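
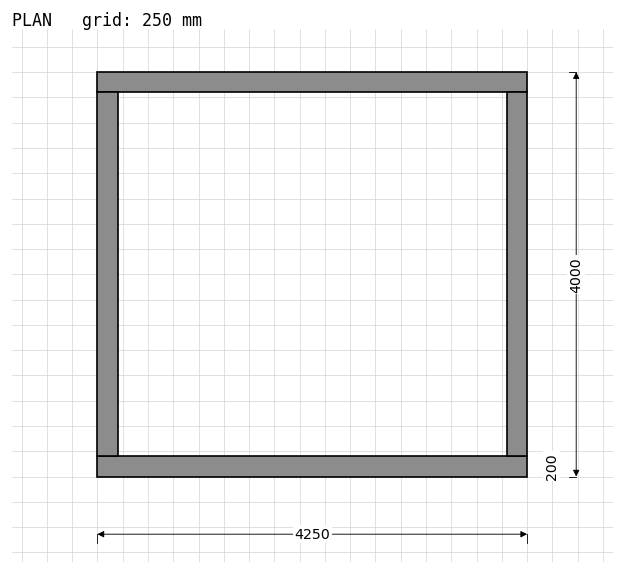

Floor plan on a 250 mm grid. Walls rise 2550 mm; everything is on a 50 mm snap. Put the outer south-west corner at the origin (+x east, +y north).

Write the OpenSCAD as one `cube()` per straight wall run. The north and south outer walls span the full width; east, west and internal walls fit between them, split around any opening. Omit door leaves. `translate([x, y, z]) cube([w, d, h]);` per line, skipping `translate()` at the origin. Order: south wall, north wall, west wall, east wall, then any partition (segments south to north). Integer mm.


cube([4250, 200, 2550]);
translate([0, 3800, 0]) cube([4250, 200, 2550]);
translate([0, 200, 0]) cube([200, 3600, 2550]);
translate([4050, 200, 0]) cube([200, 3600, 2550]);


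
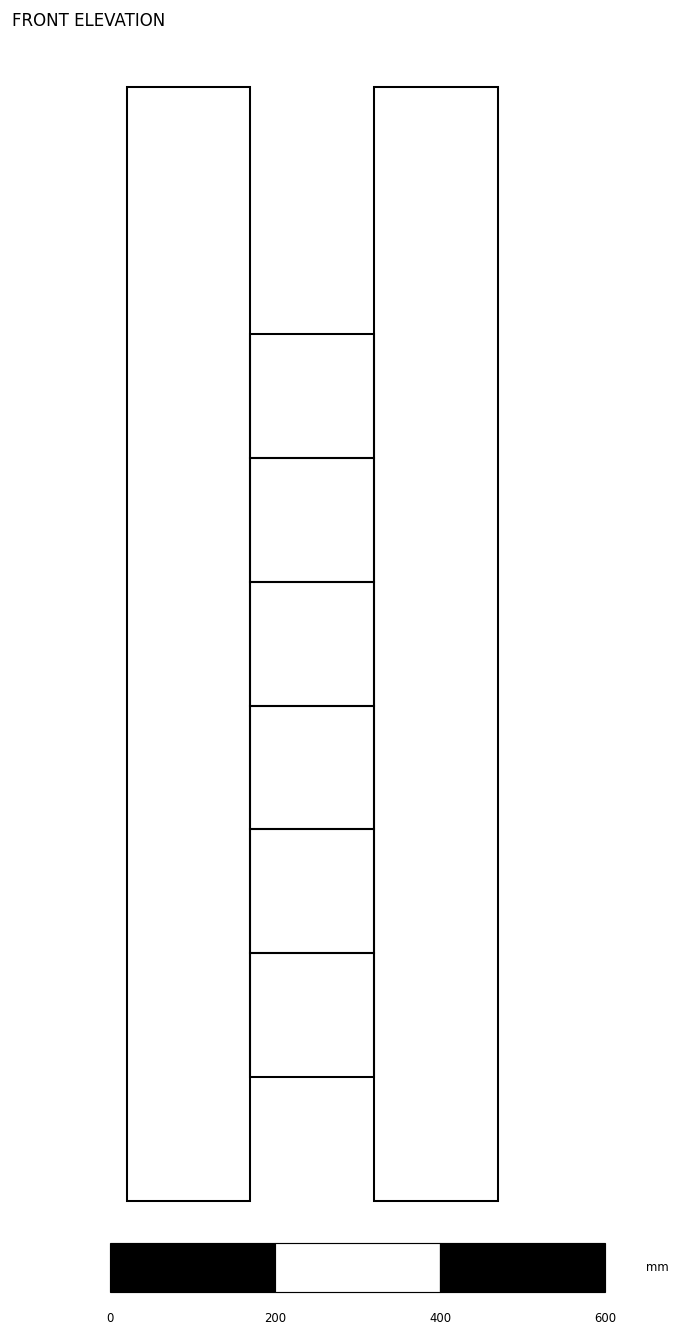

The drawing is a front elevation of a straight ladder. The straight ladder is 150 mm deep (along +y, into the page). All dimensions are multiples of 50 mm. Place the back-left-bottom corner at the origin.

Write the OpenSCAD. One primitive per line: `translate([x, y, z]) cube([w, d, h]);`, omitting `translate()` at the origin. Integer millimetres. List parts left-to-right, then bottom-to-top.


cube([150, 150, 1350]);
translate([150, 0, 150]) cube([150, 150, 150]);
translate([150, 0, 300]) cube([150, 150, 150]);
translate([150, 0, 450]) cube([150, 150, 150]);
translate([150, 0, 600]) cube([150, 150, 150]);
translate([150, 0, 750]) cube([150, 150, 150]);
translate([150, 0, 900]) cube([150, 150, 150]);
translate([300, 0, 0]) cube([150, 150, 1350]);


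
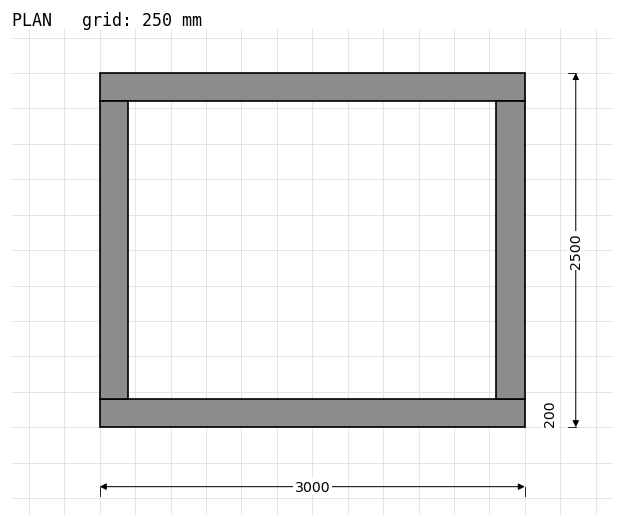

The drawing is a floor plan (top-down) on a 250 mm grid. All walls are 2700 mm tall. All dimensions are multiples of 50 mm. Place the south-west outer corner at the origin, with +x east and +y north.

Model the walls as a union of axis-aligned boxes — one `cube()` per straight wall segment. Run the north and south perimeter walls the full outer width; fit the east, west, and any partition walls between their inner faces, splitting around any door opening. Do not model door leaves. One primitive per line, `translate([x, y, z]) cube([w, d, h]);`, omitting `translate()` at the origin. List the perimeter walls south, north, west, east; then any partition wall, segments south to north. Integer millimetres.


cube([3000, 200, 2700]);
translate([0, 2300, 0]) cube([3000, 200, 2700]);
translate([0, 200, 0]) cube([200, 2100, 2700]);
translate([2800, 200, 0]) cube([200, 2100, 2700]);


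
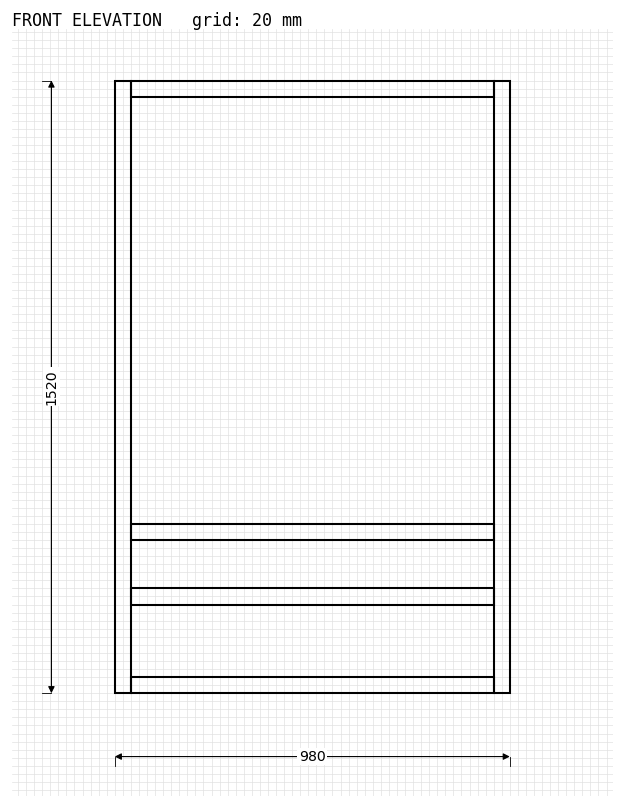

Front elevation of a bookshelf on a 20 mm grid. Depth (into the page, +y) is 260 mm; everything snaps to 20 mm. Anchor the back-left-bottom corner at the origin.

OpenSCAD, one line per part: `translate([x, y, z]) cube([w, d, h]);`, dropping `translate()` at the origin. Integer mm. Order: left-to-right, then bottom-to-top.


cube([40, 260, 1520]);
translate([40, 0, 0]) cube([900, 260, 40]);
translate([40, 0, 220]) cube([900, 260, 40]);
translate([40, 0, 380]) cube([900, 260, 40]);
translate([40, 0, 1480]) cube([900, 260, 40]);
translate([940, 0, 0]) cube([40, 260, 1520]);


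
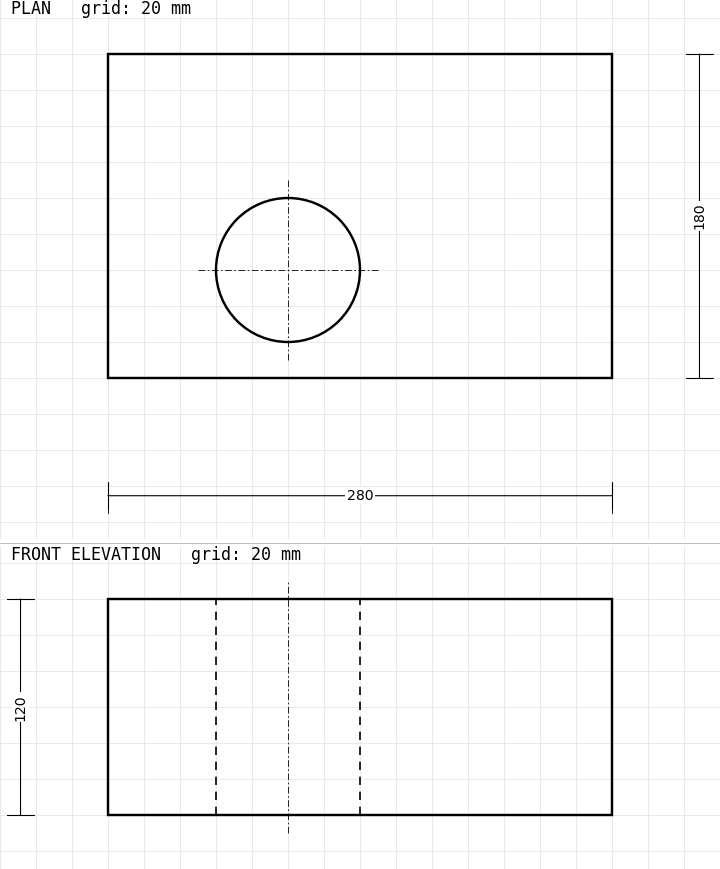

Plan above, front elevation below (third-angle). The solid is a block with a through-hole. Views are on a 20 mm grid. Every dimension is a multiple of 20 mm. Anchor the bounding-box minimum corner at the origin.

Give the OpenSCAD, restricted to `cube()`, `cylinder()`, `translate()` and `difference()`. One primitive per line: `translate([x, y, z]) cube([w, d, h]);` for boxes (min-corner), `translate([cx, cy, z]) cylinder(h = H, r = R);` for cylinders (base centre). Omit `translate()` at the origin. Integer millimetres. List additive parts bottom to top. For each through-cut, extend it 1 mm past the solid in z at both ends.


difference() {
  cube([280, 180, 120]);
  translate([100, 60, -1]) cylinder(h = 122, r = 40);
}


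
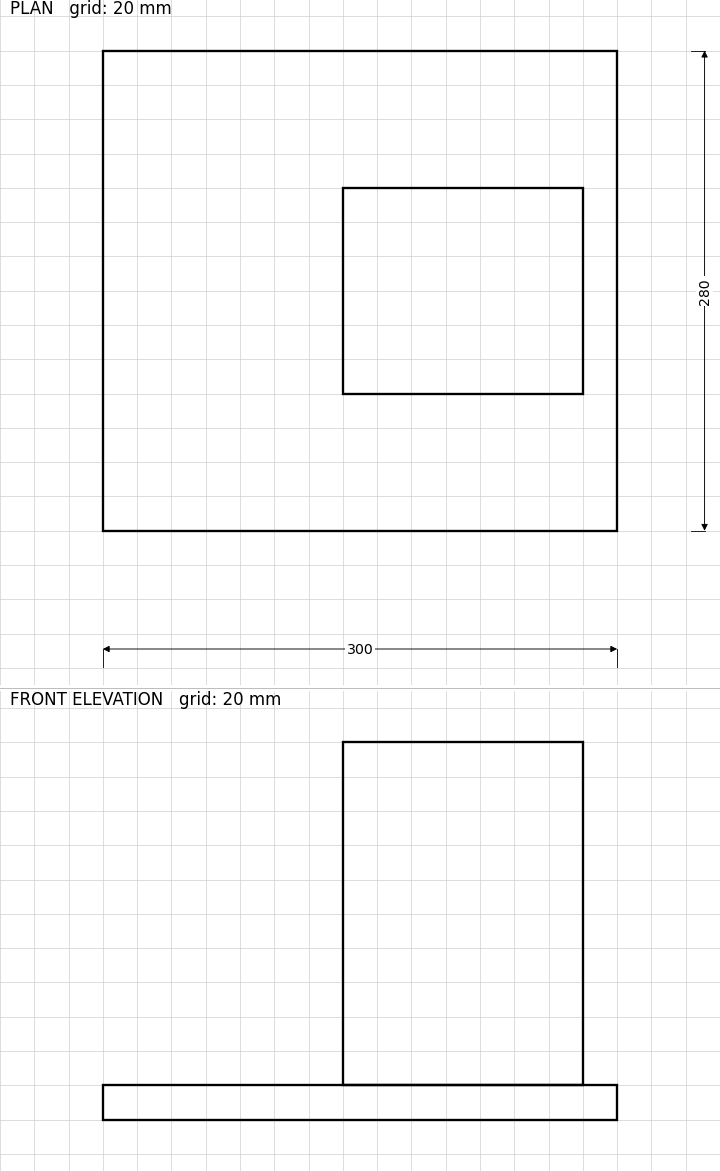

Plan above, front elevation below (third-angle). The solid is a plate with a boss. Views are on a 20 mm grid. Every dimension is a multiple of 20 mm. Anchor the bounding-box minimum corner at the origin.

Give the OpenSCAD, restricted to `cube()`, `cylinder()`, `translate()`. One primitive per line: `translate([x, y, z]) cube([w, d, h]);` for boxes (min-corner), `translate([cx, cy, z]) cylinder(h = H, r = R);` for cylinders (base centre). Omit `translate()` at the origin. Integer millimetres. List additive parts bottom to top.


cube([300, 280, 20]);
translate([140, 80, 20]) cube([140, 120, 200]);


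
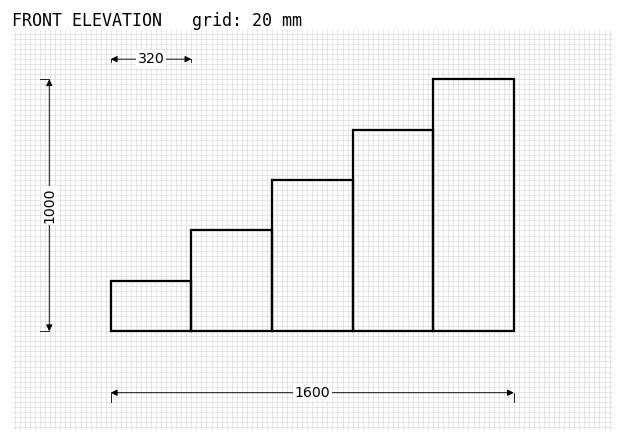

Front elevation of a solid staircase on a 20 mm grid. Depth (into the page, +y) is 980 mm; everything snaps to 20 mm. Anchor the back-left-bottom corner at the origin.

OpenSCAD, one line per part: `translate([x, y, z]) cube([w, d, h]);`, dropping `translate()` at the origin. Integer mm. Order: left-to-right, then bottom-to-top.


cube([320, 980, 200]);
translate([320, 0, 0]) cube([320, 980, 400]);
translate([640, 0, 0]) cube([320, 980, 600]);
translate([960, 0, 0]) cube([320, 980, 800]);
translate([1280, 0, 0]) cube([320, 980, 1000]);


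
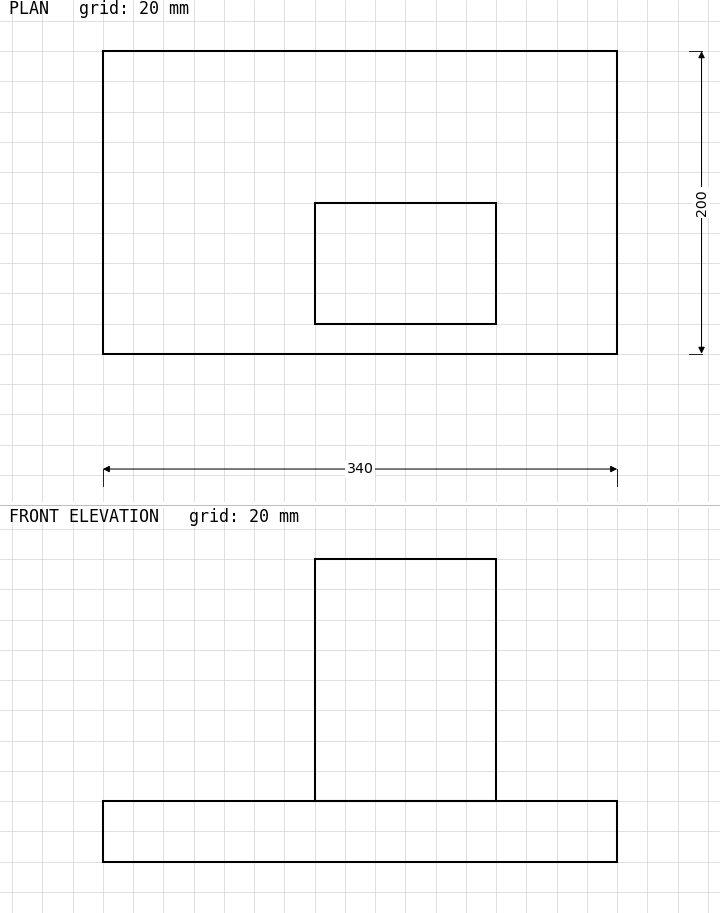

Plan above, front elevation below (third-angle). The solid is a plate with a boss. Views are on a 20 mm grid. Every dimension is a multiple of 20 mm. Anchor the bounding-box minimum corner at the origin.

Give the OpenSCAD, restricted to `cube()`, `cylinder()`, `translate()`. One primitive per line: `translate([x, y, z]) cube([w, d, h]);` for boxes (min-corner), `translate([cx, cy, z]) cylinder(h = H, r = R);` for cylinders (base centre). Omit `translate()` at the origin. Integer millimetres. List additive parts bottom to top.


cube([340, 200, 40]);
translate([140, 20, 40]) cube([120, 80, 160]);


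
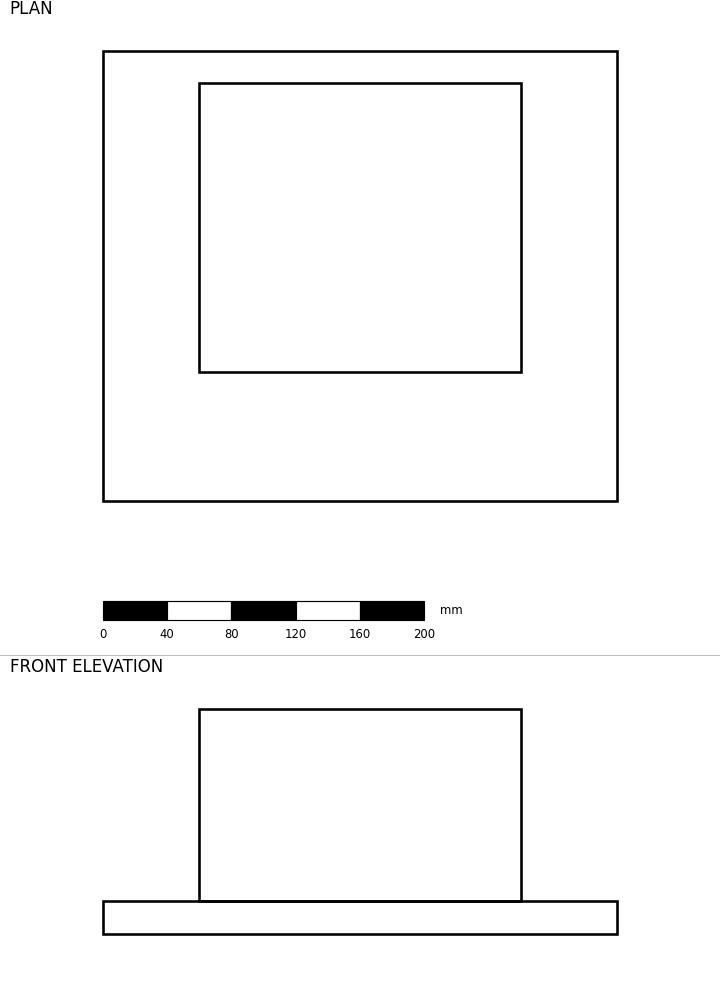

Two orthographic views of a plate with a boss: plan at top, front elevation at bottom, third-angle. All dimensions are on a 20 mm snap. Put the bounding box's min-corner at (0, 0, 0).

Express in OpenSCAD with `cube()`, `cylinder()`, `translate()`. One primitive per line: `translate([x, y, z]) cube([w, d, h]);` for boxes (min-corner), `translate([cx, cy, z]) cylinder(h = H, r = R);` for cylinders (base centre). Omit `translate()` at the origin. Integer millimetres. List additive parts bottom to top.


cube([320, 280, 20]);
translate([60, 80, 20]) cube([200, 180, 120]);


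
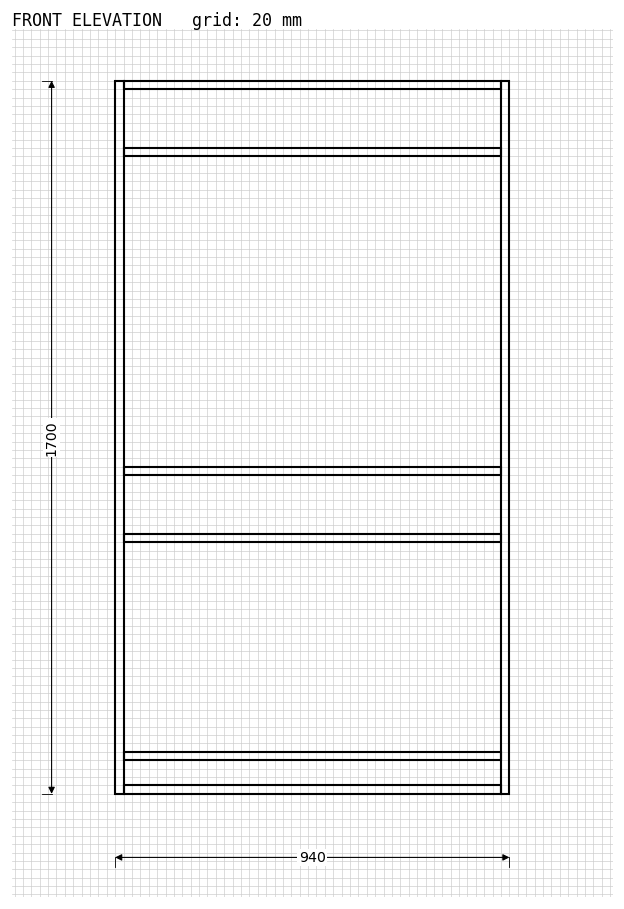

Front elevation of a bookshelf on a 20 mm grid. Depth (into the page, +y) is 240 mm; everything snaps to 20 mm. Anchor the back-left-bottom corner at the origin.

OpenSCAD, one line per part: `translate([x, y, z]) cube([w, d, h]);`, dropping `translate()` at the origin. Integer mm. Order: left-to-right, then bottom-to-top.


cube([20, 240, 1700]);
translate([20, 0, 0]) cube([900, 240, 20]);
translate([20, 0, 80]) cube([900, 240, 20]);
translate([20, 0, 600]) cube([900, 240, 20]);
translate([20, 0, 760]) cube([900, 240, 20]);
translate([20, 0, 1520]) cube([900, 240, 20]);
translate([20, 0, 1680]) cube([900, 240, 20]);
translate([920, 0, 0]) cube([20, 240, 1700]);


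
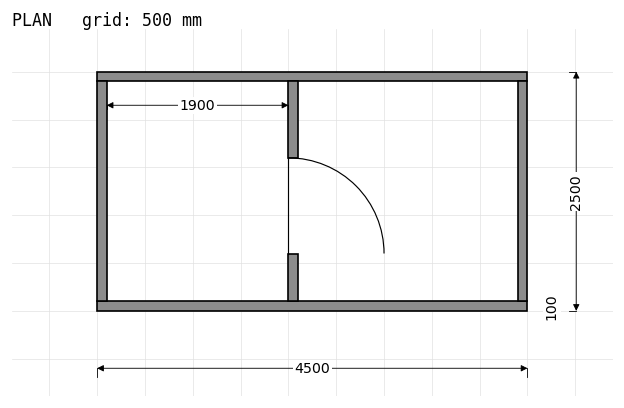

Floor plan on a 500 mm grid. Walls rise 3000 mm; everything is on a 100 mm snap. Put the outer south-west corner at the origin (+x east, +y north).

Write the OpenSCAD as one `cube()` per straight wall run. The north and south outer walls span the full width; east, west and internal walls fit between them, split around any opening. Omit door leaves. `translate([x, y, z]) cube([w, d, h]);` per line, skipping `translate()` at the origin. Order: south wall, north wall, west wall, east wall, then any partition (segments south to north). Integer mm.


cube([4500, 100, 3000]);
translate([0, 2400, 0]) cube([4500, 100, 3000]);
translate([0, 100, 0]) cube([100, 2300, 3000]);
translate([4400, 100, 0]) cube([100, 2300, 3000]);
translate([2000, 100, 0]) cube([100, 500, 3000]);
translate([2000, 1600, 0]) cube([100, 800, 3000]);


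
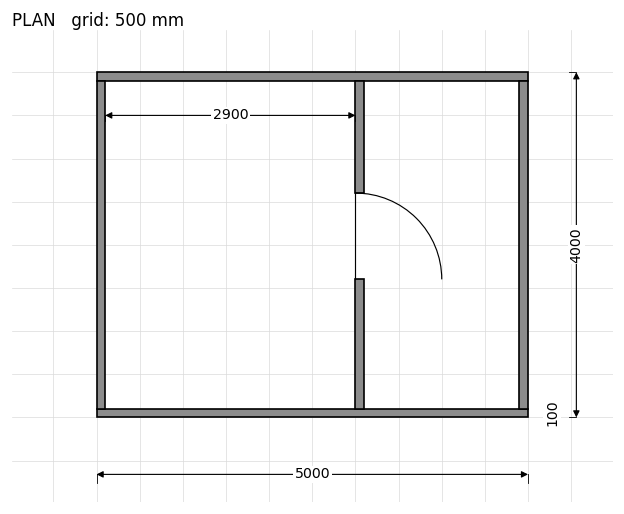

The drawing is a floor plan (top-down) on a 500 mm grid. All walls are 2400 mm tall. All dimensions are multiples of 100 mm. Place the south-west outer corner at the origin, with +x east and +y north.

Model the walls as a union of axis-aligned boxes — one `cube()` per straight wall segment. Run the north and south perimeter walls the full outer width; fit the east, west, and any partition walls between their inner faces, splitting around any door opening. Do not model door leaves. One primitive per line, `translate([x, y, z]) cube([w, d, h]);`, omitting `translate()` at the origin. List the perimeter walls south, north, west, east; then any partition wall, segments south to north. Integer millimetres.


cube([5000, 100, 2400]);
translate([0, 3900, 0]) cube([5000, 100, 2400]);
translate([0, 100, 0]) cube([100, 3800, 2400]);
translate([4900, 100, 0]) cube([100, 3800, 2400]);
translate([3000, 100, 0]) cube([100, 1500, 2400]);
translate([3000, 2600, 0]) cube([100, 1300, 2400]);


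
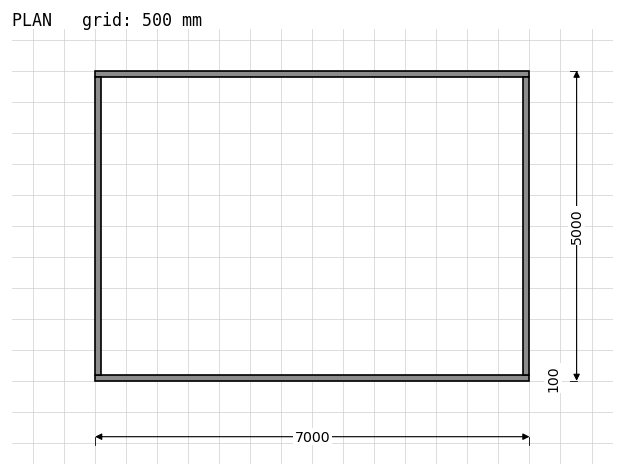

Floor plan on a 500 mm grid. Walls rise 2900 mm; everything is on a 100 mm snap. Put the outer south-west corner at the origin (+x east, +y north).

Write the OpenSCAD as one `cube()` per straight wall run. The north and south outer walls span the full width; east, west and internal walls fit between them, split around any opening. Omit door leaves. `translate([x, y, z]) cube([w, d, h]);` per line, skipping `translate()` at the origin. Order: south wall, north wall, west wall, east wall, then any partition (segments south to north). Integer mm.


cube([7000, 100, 2900]);
translate([0, 4900, 0]) cube([7000, 100, 2900]);
translate([0, 100, 0]) cube([100, 4800, 2900]);
translate([6900, 100, 0]) cube([100, 4800, 2900]);


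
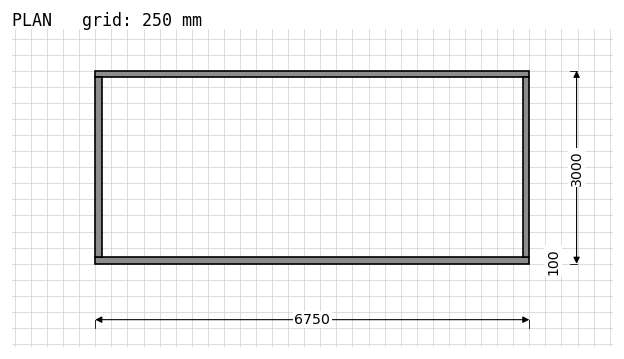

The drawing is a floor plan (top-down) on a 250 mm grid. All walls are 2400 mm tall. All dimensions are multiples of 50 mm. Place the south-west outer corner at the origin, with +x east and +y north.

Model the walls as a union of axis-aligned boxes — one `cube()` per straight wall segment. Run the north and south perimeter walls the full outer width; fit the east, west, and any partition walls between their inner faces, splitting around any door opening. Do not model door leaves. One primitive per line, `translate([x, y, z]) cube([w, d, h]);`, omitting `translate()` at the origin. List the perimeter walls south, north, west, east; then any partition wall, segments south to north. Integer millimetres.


cube([6750, 100, 2400]);
translate([0, 2900, 0]) cube([6750, 100, 2400]);
translate([0, 100, 0]) cube([100, 2800, 2400]);
translate([6650, 100, 0]) cube([100, 2800, 2400]);


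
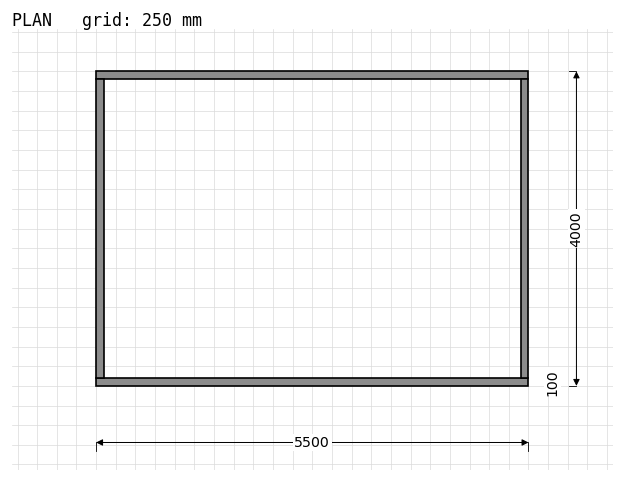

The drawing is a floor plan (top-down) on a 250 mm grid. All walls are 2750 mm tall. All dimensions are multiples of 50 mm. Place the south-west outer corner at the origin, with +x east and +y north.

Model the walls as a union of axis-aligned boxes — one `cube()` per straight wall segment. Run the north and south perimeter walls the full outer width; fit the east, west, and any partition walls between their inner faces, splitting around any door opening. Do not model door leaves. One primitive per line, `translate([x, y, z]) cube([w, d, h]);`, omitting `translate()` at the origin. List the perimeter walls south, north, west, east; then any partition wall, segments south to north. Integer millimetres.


cube([5500, 100, 2750]);
translate([0, 3900, 0]) cube([5500, 100, 2750]);
translate([0, 100, 0]) cube([100, 3800, 2750]);
translate([5400, 100, 0]) cube([100, 3800, 2750]);


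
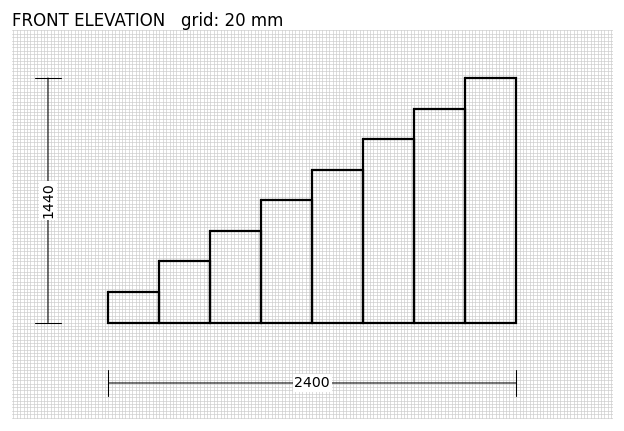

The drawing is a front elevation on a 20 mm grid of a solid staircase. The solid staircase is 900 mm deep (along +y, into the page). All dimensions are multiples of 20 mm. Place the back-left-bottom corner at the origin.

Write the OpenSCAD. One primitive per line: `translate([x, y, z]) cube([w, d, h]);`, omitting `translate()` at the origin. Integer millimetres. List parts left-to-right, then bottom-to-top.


cube([300, 900, 180]);
translate([300, 0, 0]) cube([300, 900, 360]);
translate([600, 0, 0]) cube([300, 900, 540]);
translate([900, 0, 0]) cube([300, 900, 720]);
translate([1200, 0, 0]) cube([300, 900, 900]);
translate([1500, 0, 0]) cube([300, 900, 1080]);
translate([1800, 0, 0]) cube([300, 900, 1260]);
translate([2100, 0, 0]) cube([300, 900, 1440]);


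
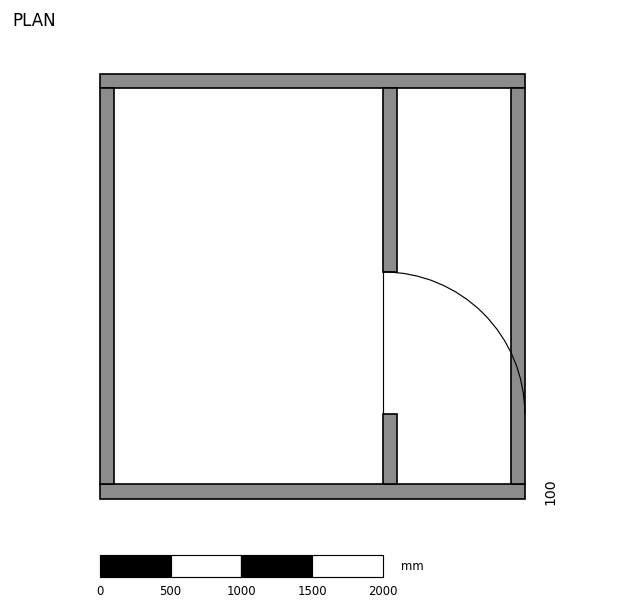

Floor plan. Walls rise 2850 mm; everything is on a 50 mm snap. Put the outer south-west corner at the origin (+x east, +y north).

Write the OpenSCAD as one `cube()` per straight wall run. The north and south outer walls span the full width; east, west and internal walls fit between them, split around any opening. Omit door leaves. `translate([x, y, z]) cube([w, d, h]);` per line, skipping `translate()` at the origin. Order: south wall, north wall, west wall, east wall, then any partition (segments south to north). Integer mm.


cube([3000, 100, 2850]);
translate([0, 2900, 0]) cube([3000, 100, 2850]);
translate([0, 100, 0]) cube([100, 2800, 2850]);
translate([2900, 100, 0]) cube([100, 2800, 2850]);
translate([2000, 100, 0]) cube([100, 500, 2850]);
translate([2000, 1600, 0]) cube([100, 1300, 2850]);


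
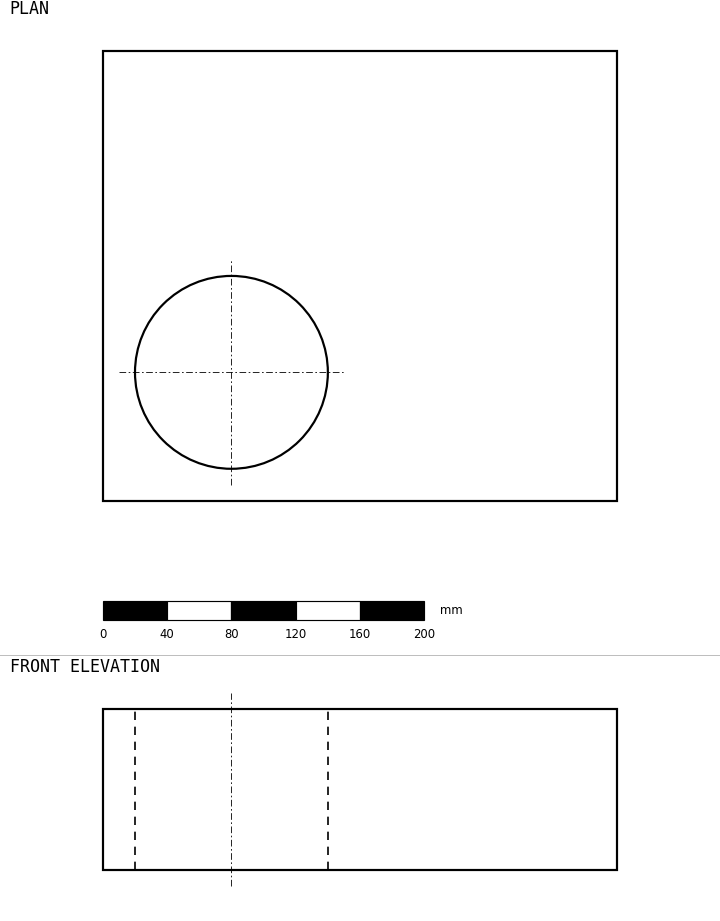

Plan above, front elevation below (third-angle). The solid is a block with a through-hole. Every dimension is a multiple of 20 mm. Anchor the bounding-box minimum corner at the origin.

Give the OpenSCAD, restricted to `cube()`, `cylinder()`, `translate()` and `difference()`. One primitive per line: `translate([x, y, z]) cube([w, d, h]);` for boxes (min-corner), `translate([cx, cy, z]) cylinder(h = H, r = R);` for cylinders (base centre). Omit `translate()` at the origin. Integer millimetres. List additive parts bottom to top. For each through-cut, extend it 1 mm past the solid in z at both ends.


difference() {
  cube([320, 280, 100]);
  translate([80, 80, -1]) cylinder(h = 102, r = 60);
}


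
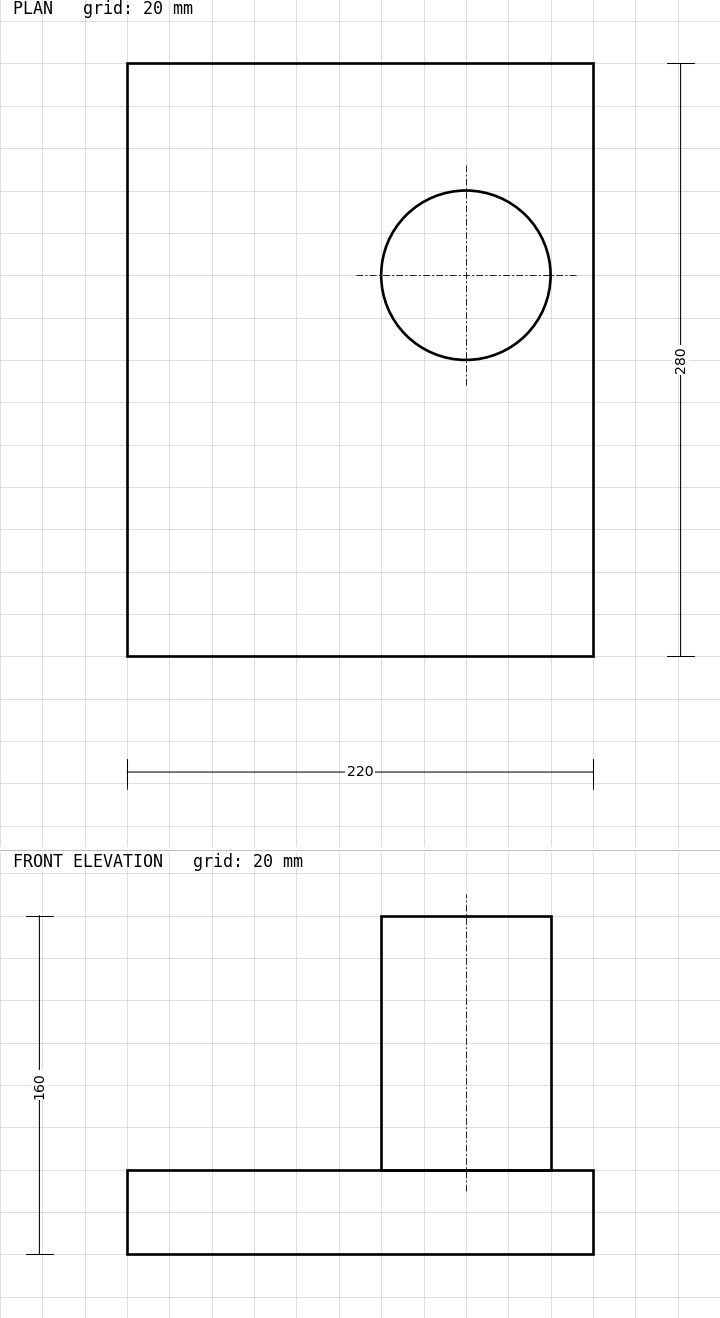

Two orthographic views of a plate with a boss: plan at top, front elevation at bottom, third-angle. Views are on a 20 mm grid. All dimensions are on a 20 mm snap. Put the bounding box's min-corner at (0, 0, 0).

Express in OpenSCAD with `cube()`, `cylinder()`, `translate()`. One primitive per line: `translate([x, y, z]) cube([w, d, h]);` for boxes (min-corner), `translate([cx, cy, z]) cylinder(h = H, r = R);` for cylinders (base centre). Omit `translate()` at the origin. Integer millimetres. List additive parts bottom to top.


cube([220, 280, 40]);
translate([160, 180, 40]) cylinder(h = 120, r = 40);


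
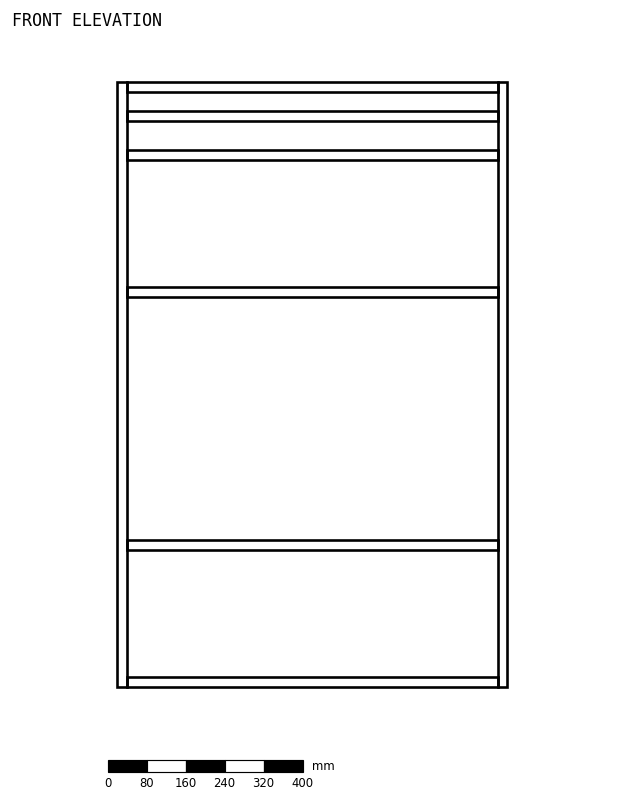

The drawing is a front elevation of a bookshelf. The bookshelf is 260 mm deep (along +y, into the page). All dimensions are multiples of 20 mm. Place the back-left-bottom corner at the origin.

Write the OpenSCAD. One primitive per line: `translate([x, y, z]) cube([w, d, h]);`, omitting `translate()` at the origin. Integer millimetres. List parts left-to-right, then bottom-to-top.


cube([20, 260, 1240]);
translate([20, 0, 0]) cube([760, 260, 20]);
translate([20, 0, 280]) cube([760, 260, 20]);
translate([20, 0, 800]) cube([760, 260, 20]);
translate([20, 0, 1080]) cube([760, 260, 20]);
translate([20, 0, 1160]) cube([760, 260, 20]);
translate([20, 0, 1220]) cube([760, 260, 20]);
translate([780, 0, 0]) cube([20, 260, 1240]);


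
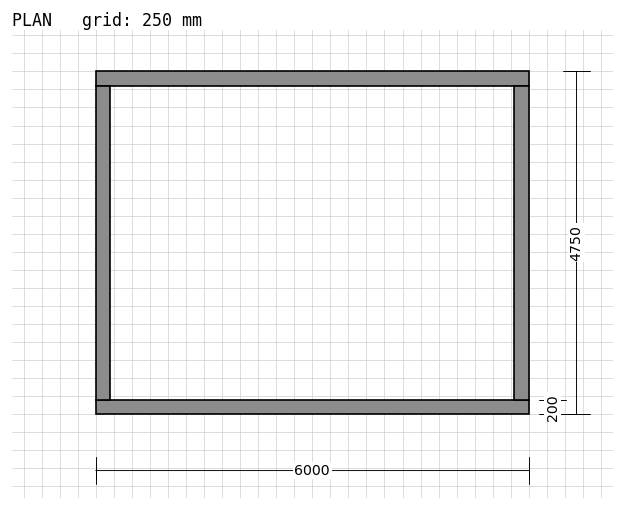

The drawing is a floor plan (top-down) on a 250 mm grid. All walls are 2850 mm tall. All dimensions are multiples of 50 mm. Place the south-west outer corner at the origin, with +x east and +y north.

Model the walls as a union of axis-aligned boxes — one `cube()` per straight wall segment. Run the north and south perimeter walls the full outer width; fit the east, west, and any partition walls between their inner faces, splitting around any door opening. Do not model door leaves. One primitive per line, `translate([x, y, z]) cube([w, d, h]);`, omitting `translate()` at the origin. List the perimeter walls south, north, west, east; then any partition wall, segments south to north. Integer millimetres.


cube([6000, 200, 2850]);
translate([0, 4550, 0]) cube([6000, 200, 2850]);
translate([0, 200, 0]) cube([200, 4350, 2850]);
translate([5800, 200, 0]) cube([200, 4350, 2850]);


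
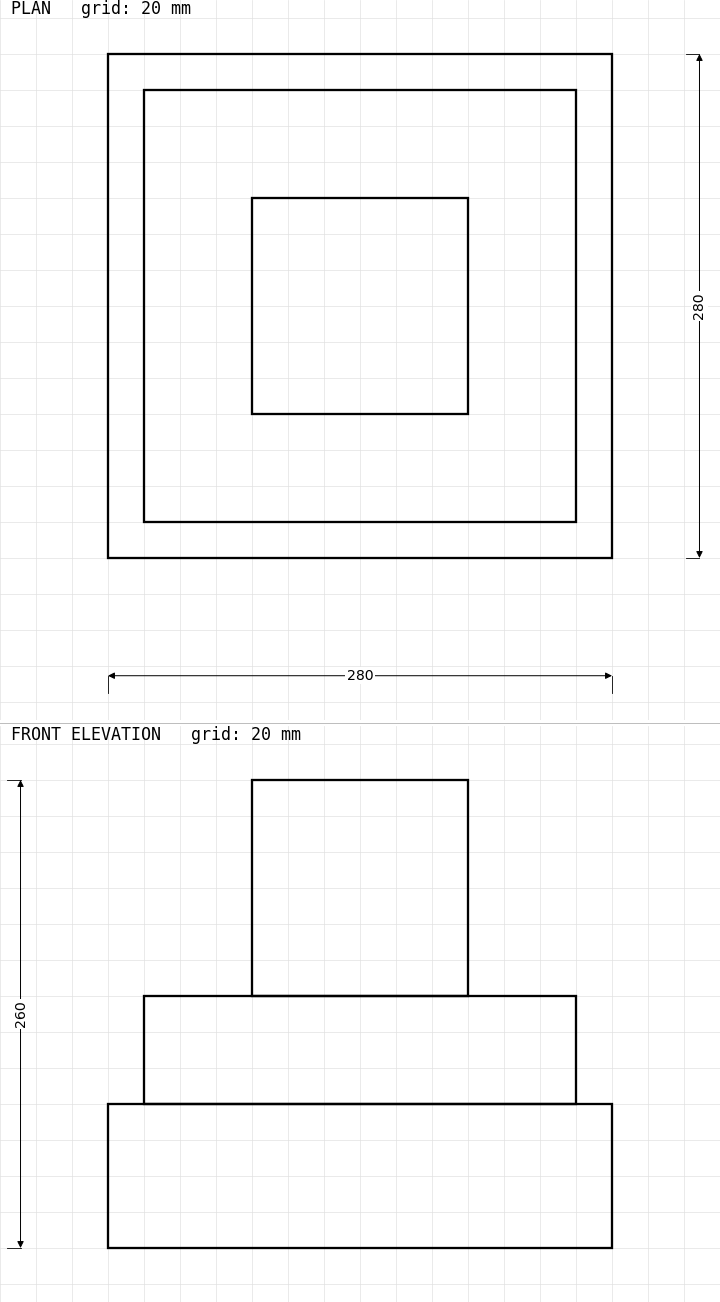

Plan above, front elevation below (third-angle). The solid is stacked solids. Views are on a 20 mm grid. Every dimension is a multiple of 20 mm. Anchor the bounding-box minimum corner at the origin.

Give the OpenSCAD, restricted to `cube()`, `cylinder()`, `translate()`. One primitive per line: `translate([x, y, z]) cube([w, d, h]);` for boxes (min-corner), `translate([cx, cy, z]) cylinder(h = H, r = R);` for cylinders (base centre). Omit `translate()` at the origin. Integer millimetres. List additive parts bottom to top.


cube([280, 280, 80]);
translate([20, 20, 80]) cube([240, 240, 60]);
translate([80, 80, 140]) cube([120, 120, 120]);


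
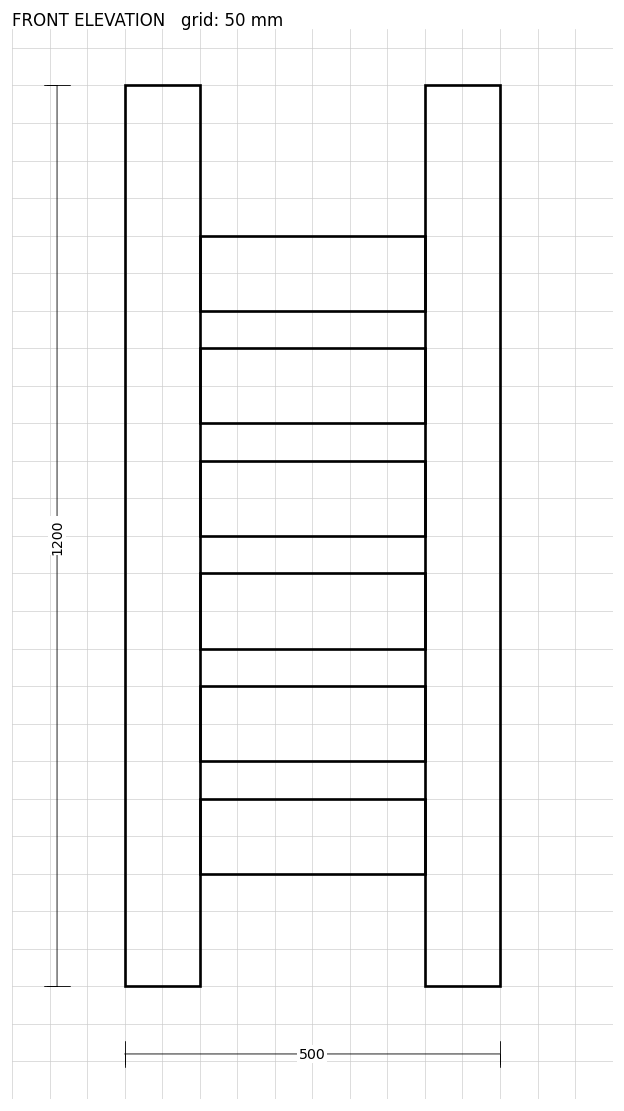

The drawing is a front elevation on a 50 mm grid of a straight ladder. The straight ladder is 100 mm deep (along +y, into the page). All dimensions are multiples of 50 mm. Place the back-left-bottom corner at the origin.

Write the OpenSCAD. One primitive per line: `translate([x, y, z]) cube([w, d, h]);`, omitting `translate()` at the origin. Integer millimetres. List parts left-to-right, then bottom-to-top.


cube([100, 100, 1200]);
translate([100, 0, 150]) cube([300, 100, 100]);
translate([100, 0, 300]) cube([300, 100, 100]);
translate([100, 0, 450]) cube([300, 100, 100]);
translate([100, 0, 600]) cube([300, 100, 100]);
translate([100, 0, 750]) cube([300, 100, 100]);
translate([100, 0, 900]) cube([300, 100, 100]);
translate([400, 0, 0]) cube([100, 100, 1200]);


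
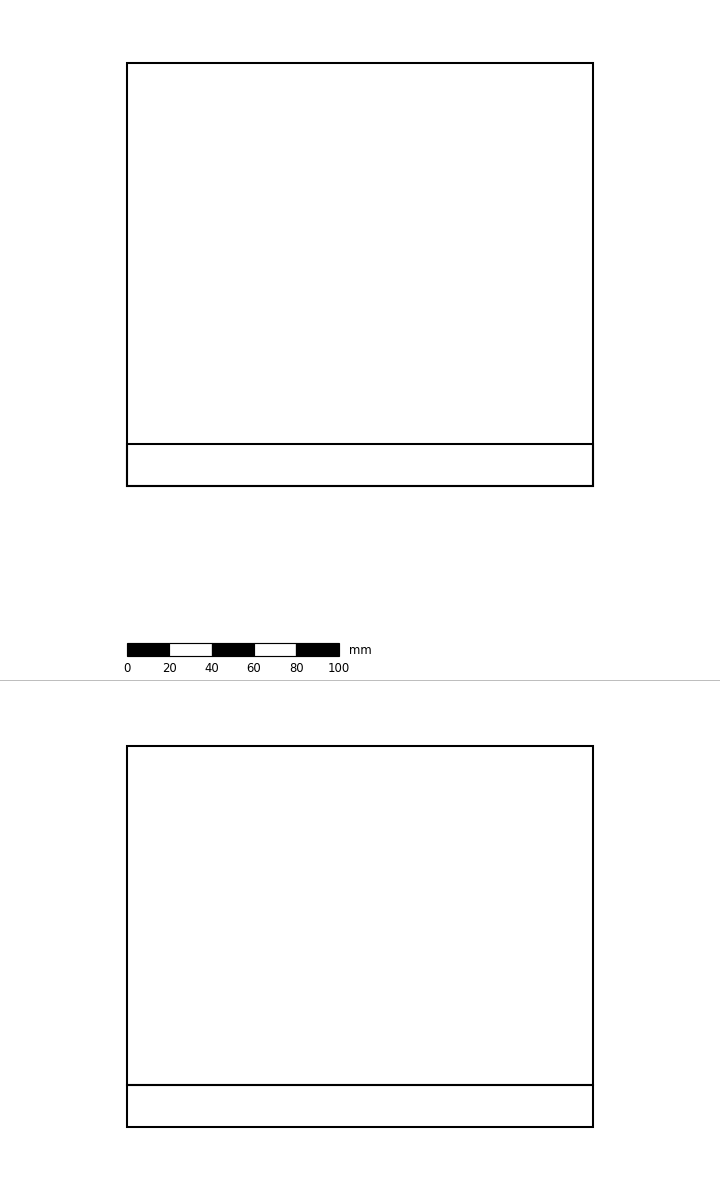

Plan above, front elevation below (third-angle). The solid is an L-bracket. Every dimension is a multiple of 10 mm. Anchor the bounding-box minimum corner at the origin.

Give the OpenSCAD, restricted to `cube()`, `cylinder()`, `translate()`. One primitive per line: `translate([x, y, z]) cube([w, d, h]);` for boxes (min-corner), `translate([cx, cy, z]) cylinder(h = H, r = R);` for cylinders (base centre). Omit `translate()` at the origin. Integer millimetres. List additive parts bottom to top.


cube([220, 200, 20]);
translate([0, 0, 20]) cube([220, 20, 160]);


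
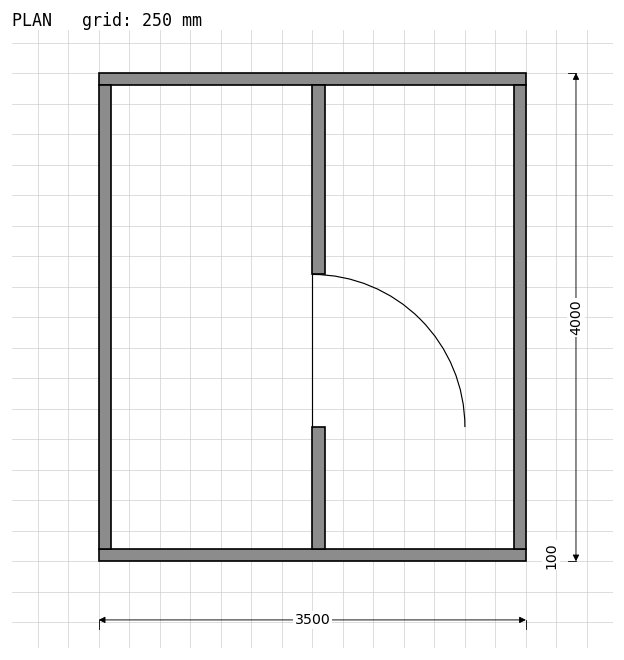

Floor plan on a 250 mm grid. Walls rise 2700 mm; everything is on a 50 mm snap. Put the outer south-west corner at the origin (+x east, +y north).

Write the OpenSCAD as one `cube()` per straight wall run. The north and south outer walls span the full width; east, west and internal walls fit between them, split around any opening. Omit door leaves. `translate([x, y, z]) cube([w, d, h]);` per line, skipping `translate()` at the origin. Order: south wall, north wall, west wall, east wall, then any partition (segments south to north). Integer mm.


cube([3500, 100, 2700]);
translate([0, 3900, 0]) cube([3500, 100, 2700]);
translate([0, 100, 0]) cube([100, 3800, 2700]);
translate([3400, 100, 0]) cube([100, 3800, 2700]);
translate([1750, 100, 0]) cube([100, 1000, 2700]);
translate([1750, 2350, 0]) cube([100, 1550, 2700]);


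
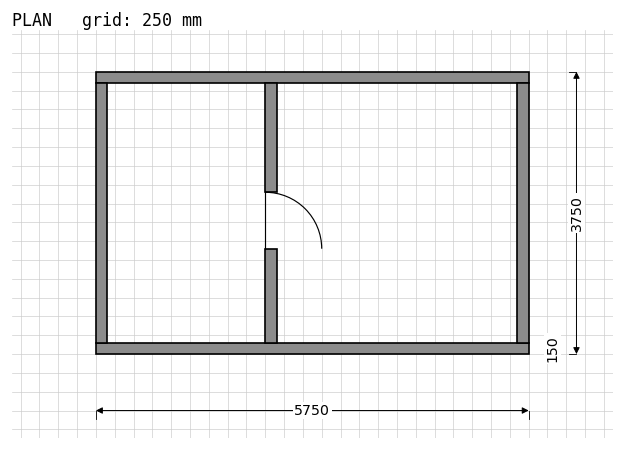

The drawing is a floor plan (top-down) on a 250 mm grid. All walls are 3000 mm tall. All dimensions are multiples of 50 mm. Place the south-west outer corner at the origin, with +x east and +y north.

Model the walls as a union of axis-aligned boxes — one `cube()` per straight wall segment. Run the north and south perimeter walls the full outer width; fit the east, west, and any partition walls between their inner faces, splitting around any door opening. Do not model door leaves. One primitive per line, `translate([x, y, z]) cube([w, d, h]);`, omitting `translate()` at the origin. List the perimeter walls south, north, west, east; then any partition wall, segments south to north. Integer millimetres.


cube([5750, 150, 3000]);
translate([0, 3600, 0]) cube([5750, 150, 3000]);
translate([0, 150, 0]) cube([150, 3450, 3000]);
translate([5600, 150, 0]) cube([150, 3450, 3000]);
translate([2250, 150, 0]) cube([150, 1250, 3000]);
translate([2250, 2150, 0]) cube([150, 1450, 3000]);


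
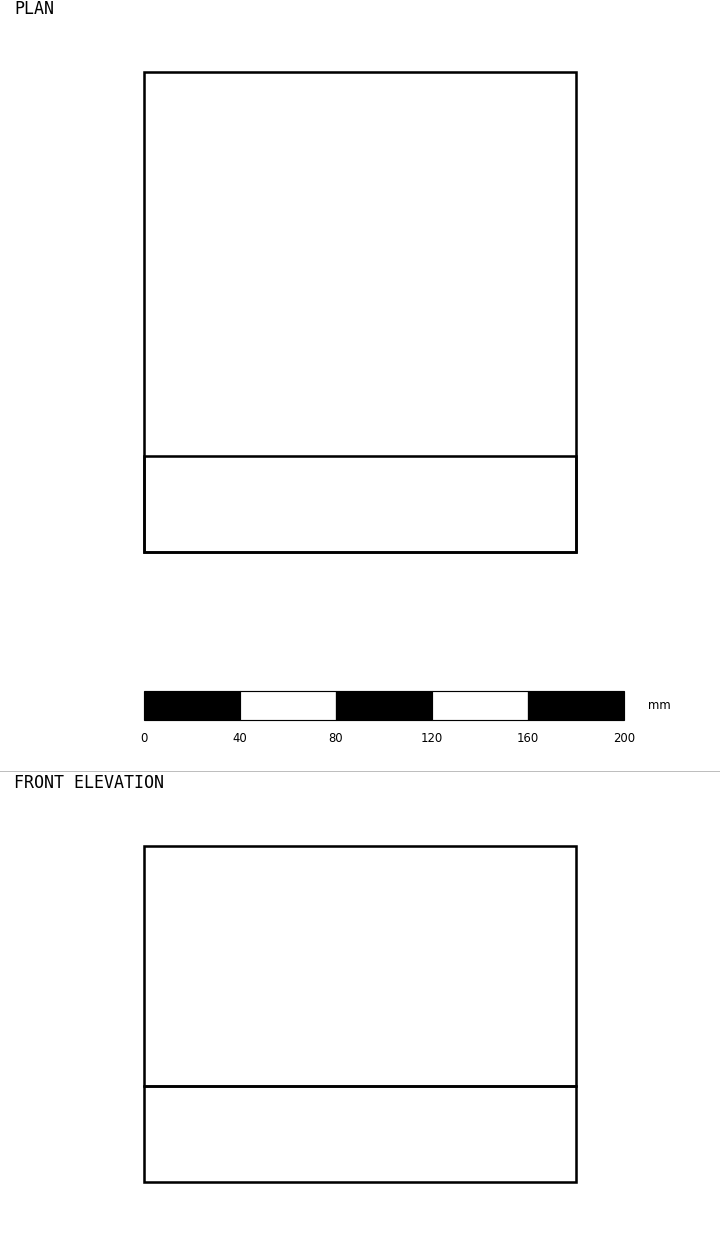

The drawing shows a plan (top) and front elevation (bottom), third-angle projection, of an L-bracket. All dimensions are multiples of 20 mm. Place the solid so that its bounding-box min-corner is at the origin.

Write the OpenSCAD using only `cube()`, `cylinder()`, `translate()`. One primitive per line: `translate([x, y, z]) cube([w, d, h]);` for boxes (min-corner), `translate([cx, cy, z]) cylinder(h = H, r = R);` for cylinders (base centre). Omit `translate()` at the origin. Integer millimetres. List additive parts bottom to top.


cube([180, 200, 40]);
translate([0, 0, 40]) cube([180, 40, 100]);


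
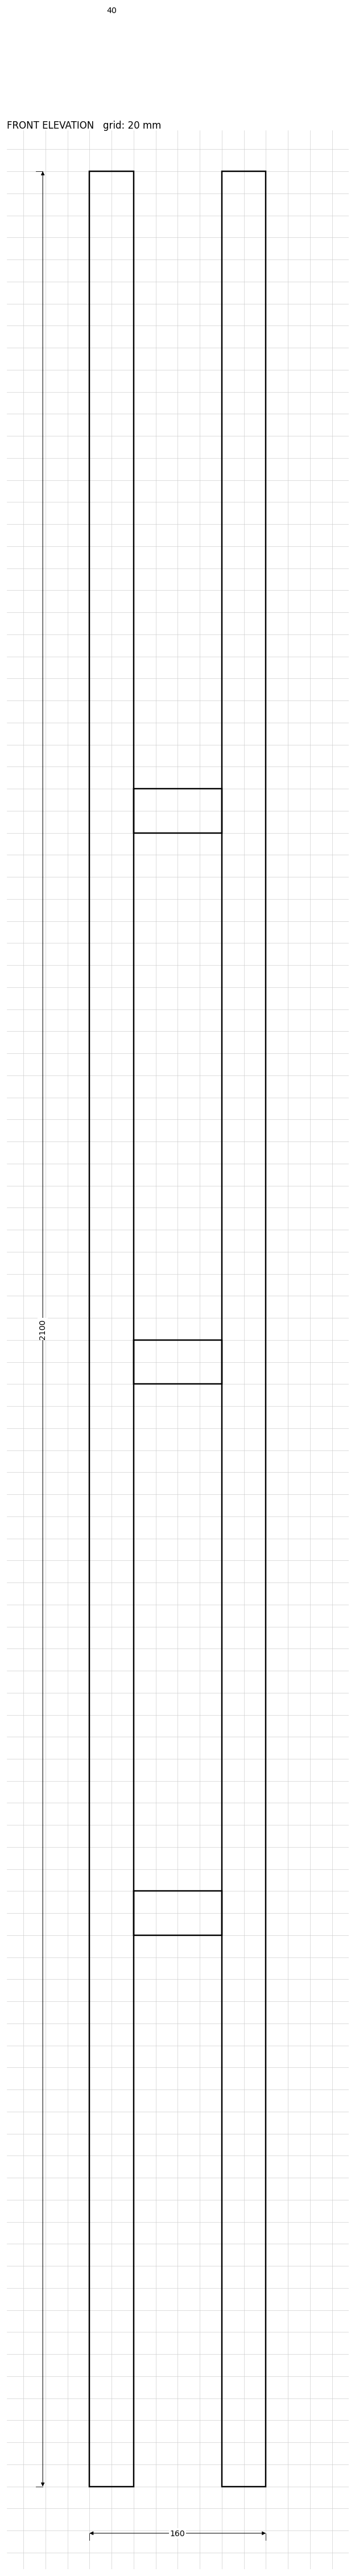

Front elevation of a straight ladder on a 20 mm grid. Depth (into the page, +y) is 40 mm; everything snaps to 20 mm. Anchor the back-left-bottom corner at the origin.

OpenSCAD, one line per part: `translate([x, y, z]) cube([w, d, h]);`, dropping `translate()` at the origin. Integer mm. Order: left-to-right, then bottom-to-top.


cube([40, 40, 2100]);
translate([40, 0, 500]) cube([80, 40, 40]);
translate([40, 0, 1000]) cube([80, 40, 40]);
translate([40, 0, 1500]) cube([80, 40, 40]);
translate([120, 0, 0]) cube([40, 40, 2100]);


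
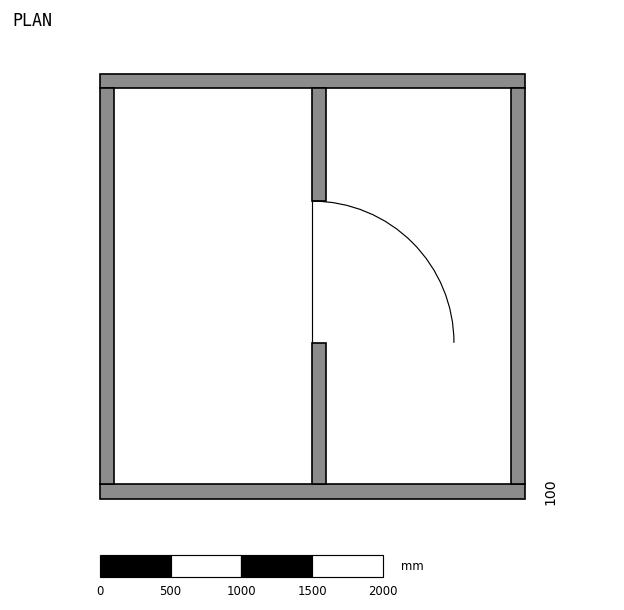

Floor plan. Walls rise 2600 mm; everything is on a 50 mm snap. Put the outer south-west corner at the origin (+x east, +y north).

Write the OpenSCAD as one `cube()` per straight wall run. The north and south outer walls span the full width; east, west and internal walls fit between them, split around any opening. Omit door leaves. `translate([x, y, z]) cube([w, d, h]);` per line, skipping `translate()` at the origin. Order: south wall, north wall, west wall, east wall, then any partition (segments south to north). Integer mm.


cube([3000, 100, 2600]);
translate([0, 2900, 0]) cube([3000, 100, 2600]);
translate([0, 100, 0]) cube([100, 2800, 2600]);
translate([2900, 100, 0]) cube([100, 2800, 2600]);
translate([1500, 100, 0]) cube([100, 1000, 2600]);
translate([1500, 2100, 0]) cube([100, 800, 2600]);


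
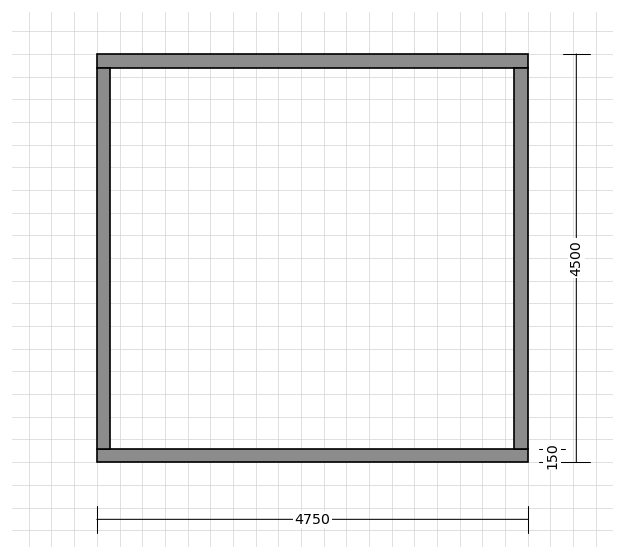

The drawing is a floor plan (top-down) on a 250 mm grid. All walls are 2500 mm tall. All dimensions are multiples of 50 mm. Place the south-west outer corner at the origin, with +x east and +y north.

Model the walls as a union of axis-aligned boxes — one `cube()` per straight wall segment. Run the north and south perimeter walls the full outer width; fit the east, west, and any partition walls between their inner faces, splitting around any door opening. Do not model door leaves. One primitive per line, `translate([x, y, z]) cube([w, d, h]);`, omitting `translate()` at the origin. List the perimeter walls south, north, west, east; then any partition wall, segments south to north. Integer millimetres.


cube([4750, 150, 2500]);
translate([0, 4350, 0]) cube([4750, 150, 2500]);
translate([0, 150, 0]) cube([150, 4200, 2500]);
translate([4600, 150, 0]) cube([150, 4200, 2500]);


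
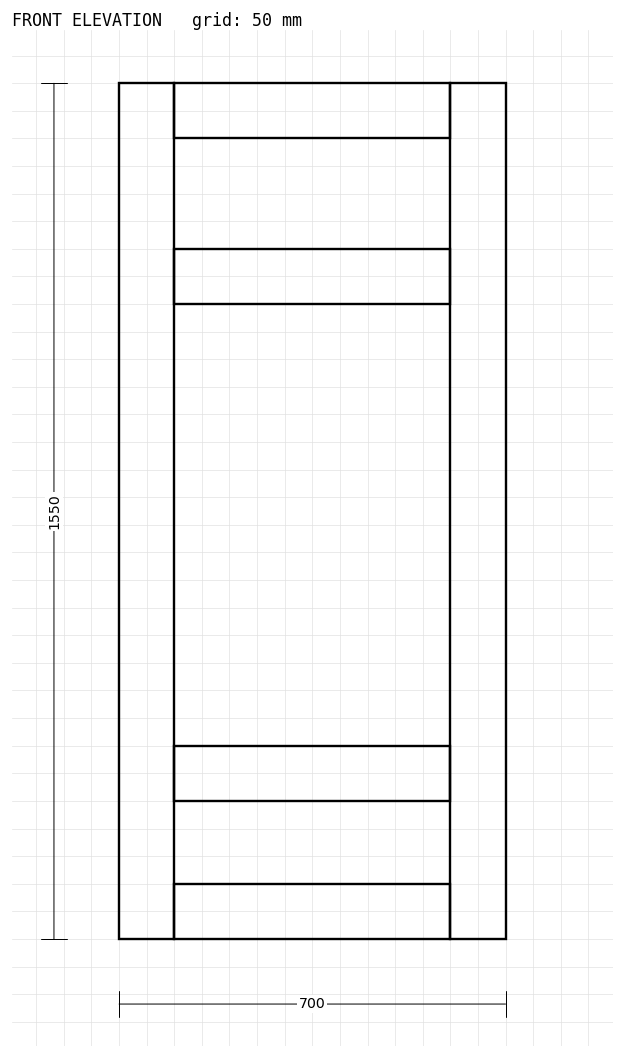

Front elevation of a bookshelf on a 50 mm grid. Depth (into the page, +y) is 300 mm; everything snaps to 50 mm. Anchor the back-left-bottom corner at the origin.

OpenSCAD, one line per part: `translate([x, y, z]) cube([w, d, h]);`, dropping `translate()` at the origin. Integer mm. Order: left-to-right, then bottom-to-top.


cube([100, 300, 1550]);
translate([100, 0, 0]) cube([500, 300, 100]);
translate([100, 0, 250]) cube([500, 300, 100]);
translate([100, 0, 1150]) cube([500, 300, 100]);
translate([100, 0, 1450]) cube([500, 300, 100]);
translate([600, 0, 0]) cube([100, 300, 1550]);


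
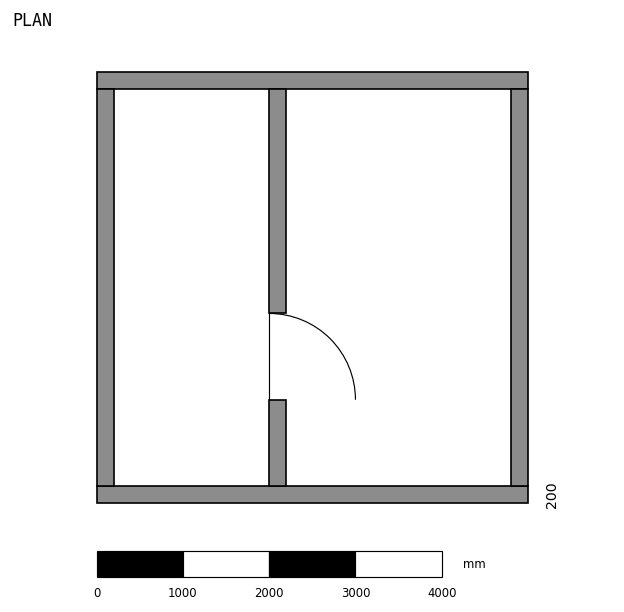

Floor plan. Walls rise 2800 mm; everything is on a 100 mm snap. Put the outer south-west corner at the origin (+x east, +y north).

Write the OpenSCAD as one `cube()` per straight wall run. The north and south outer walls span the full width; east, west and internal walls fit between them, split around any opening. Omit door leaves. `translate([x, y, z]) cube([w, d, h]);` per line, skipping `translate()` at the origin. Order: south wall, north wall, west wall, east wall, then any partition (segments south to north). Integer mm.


cube([5000, 200, 2800]);
translate([0, 4800, 0]) cube([5000, 200, 2800]);
translate([0, 200, 0]) cube([200, 4600, 2800]);
translate([4800, 200, 0]) cube([200, 4600, 2800]);
translate([2000, 200, 0]) cube([200, 1000, 2800]);
translate([2000, 2200, 0]) cube([200, 2600, 2800]);


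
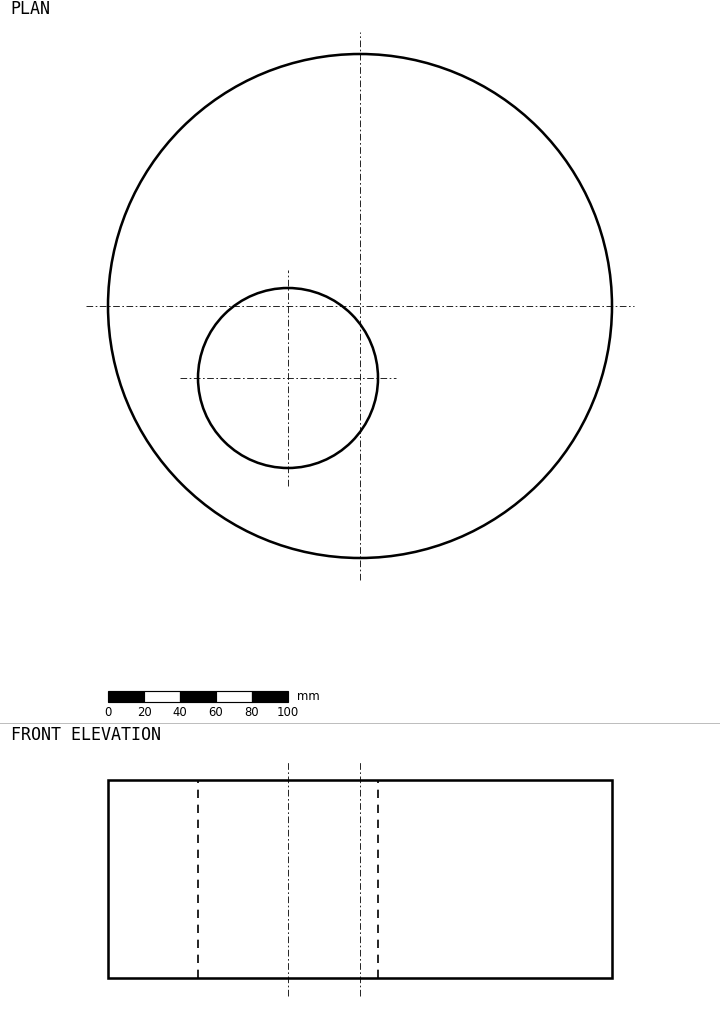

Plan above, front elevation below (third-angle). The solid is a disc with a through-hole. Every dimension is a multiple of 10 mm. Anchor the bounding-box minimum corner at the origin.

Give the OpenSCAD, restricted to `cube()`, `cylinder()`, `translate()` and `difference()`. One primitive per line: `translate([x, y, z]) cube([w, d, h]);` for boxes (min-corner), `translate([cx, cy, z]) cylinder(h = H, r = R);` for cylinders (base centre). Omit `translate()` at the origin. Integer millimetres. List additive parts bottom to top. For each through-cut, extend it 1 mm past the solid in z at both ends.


difference() {
  translate([140, 140, 0]) cylinder(h = 110, r = 140);
  translate([100, 100, -1]) cylinder(h = 112, r = 50);
}


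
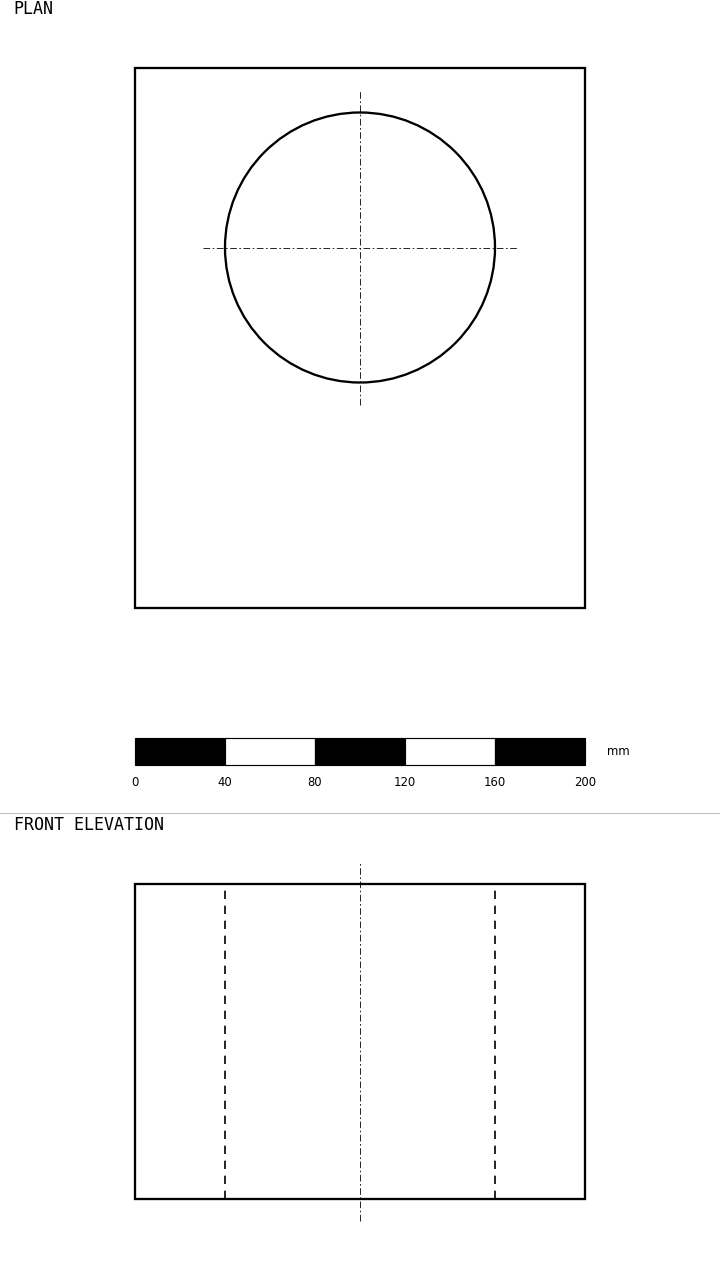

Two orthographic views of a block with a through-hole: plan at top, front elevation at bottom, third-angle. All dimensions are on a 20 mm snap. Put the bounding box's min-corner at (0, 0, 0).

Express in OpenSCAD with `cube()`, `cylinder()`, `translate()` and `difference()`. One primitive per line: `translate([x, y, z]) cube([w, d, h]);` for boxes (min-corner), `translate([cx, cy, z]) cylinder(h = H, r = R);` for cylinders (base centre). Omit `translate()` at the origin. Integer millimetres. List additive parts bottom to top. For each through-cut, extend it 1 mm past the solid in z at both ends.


difference() {
  cube([200, 240, 140]);
  translate([100, 160, -1]) cylinder(h = 142, r = 60);
}


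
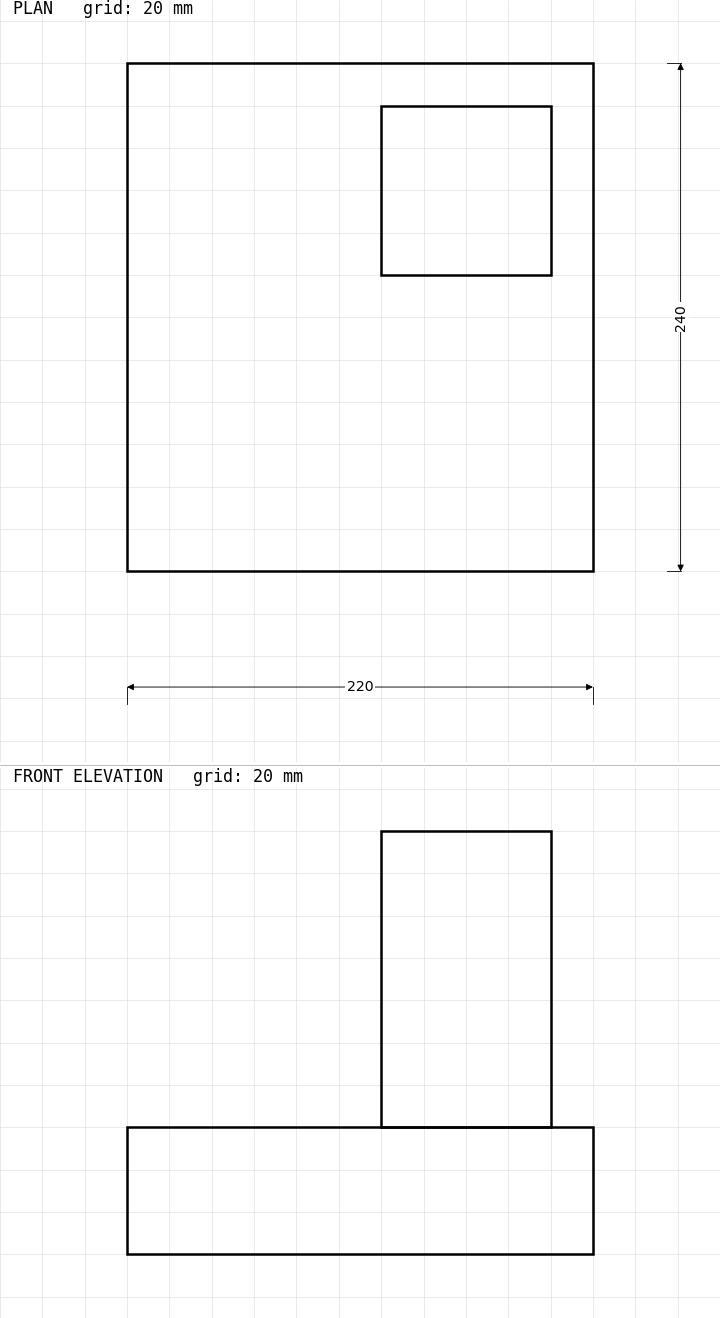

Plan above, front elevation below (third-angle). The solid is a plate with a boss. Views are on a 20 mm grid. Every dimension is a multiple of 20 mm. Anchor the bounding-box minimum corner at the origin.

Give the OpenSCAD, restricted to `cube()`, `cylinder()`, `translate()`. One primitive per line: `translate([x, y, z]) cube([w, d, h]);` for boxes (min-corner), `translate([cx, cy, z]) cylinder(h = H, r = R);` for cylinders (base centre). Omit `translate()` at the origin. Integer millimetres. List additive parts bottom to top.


cube([220, 240, 60]);
translate([120, 140, 60]) cube([80, 80, 140]);


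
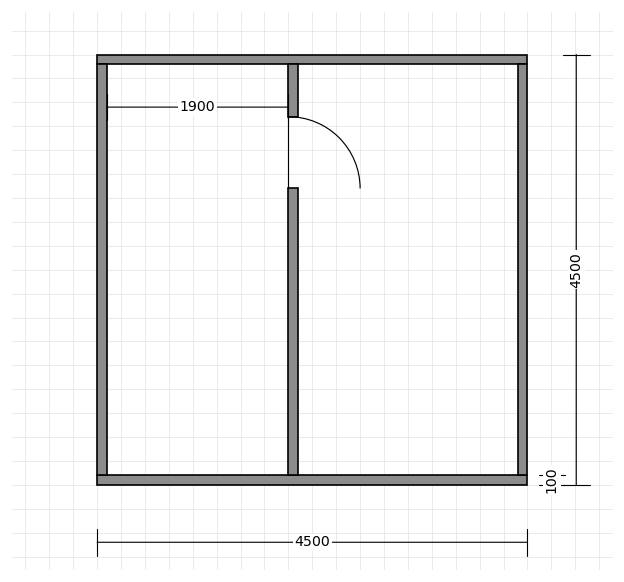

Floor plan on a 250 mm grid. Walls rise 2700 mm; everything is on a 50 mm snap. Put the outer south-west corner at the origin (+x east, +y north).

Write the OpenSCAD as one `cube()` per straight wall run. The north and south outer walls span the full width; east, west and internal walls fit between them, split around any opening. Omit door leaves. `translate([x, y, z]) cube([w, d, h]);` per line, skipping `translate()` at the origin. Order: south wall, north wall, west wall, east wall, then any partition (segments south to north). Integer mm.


cube([4500, 100, 2700]);
translate([0, 4400, 0]) cube([4500, 100, 2700]);
translate([0, 100, 0]) cube([100, 4300, 2700]);
translate([4400, 100, 0]) cube([100, 4300, 2700]);
translate([2000, 100, 0]) cube([100, 3000, 2700]);
translate([2000, 3850, 0]) cube([100, 550, 2700]);


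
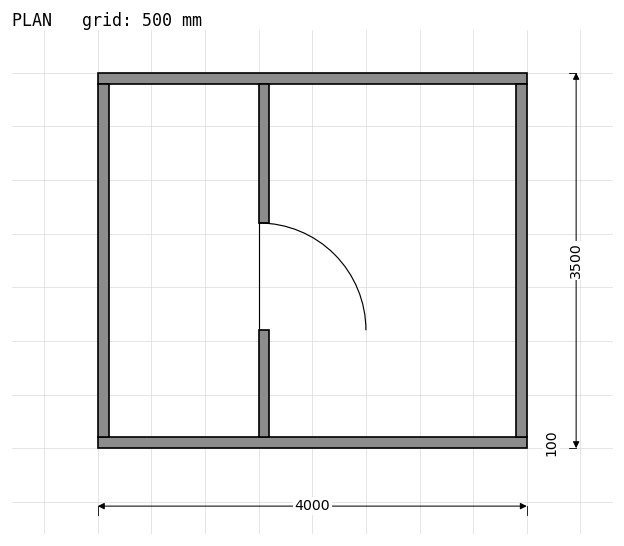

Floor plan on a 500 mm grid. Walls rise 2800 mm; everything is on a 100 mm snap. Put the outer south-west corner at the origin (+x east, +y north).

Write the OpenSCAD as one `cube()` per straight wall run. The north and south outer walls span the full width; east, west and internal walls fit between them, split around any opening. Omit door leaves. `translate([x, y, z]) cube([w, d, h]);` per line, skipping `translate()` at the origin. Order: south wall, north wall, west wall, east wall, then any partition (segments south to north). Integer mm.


cube([4000, 100, 2800]);
translate([0, 3400, 0]) cube([4000, 100, 2800]);
translate([0, 100, 0]) cube([100, 3300, 2800]);
translate([3900, 100, 0]) cube([100, 3300, 2800]);
translate([1500, 100, 0]) cube([100, 1000, 2800]);
translate([1500, 2100, 0]) cube([100, 1300, 2800]);


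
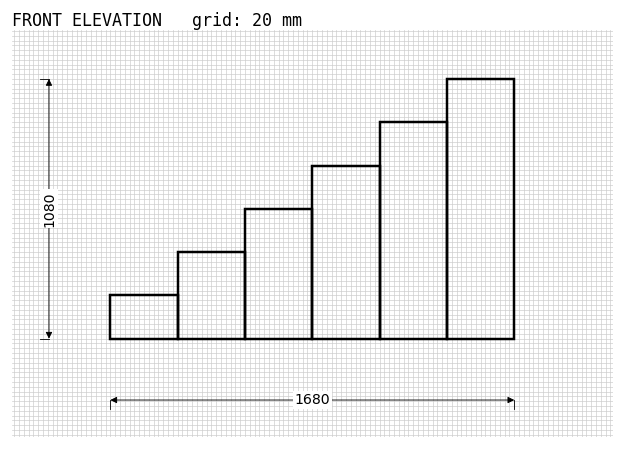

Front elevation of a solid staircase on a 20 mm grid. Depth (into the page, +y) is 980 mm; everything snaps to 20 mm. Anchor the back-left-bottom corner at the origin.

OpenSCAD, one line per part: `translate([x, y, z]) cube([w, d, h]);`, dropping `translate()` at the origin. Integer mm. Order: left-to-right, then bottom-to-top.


cube([280, 980, 180]);
translate([280, 0, 0]) cube([280, 980, 360]);
translate([560, 0, 0]) cube([280, 980, 540]);
translate([840, 0, 0]) cube([280, 980, 720]);
translate([1120, 0, 0]) cube([280, 980, 900]);
translate([1400, 0, 0]) cube([280, 980, 1080]);


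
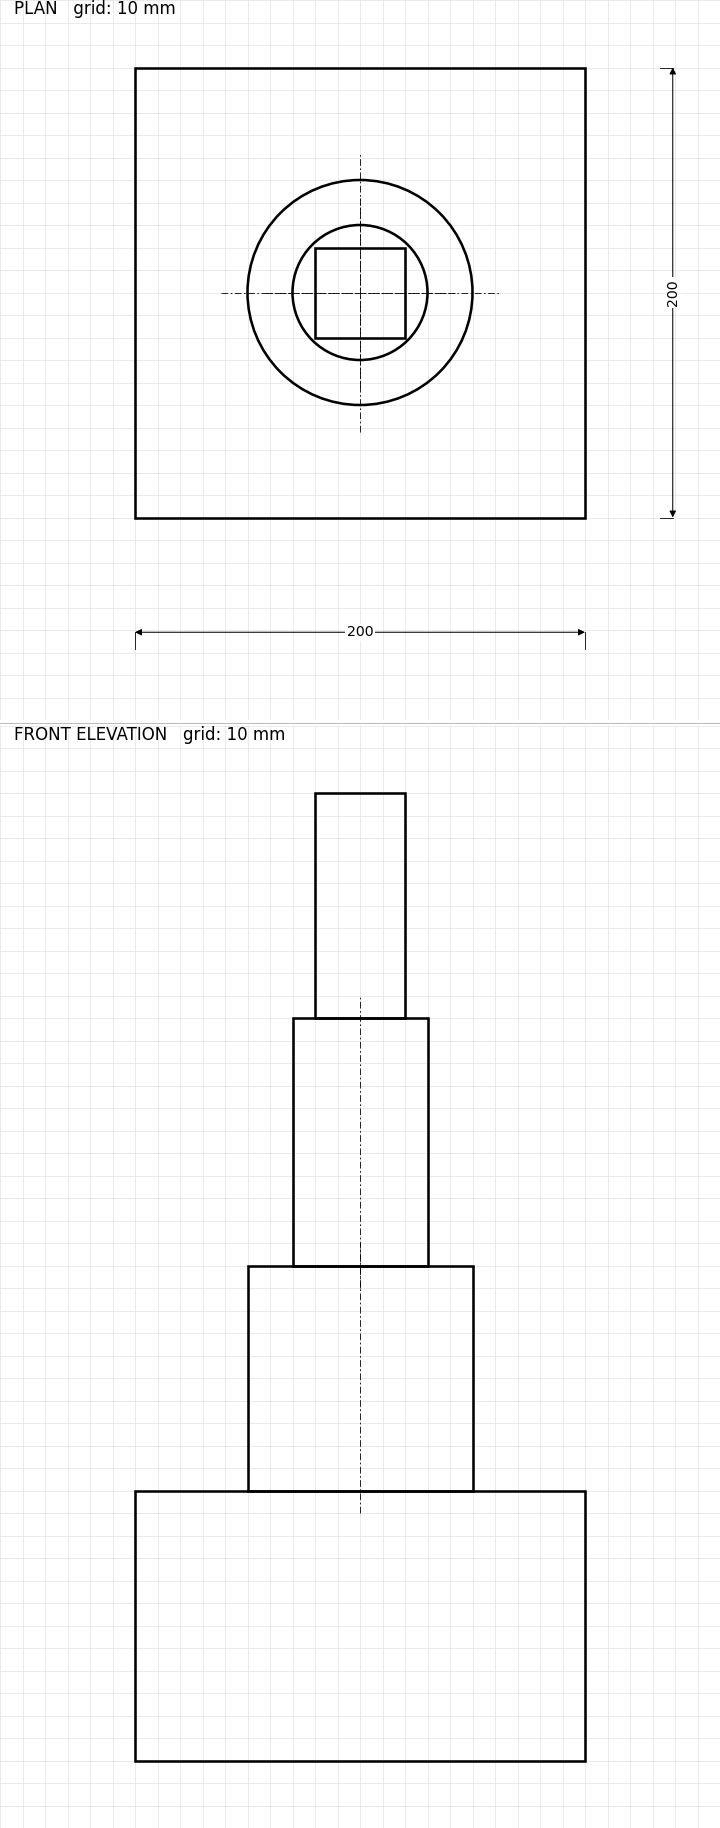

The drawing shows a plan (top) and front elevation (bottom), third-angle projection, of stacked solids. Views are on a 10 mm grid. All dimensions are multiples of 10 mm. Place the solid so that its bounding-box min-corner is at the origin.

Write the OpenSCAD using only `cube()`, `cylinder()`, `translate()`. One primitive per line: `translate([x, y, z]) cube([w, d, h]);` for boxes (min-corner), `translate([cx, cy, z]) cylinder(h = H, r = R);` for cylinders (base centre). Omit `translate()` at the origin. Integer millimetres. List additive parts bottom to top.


cube([200, 200, 120]);
translate([100, 100, 120]) cylinder(h = 100, r = 50);
translate([100, 100, 220]) cylinder(h = 110, r = 30);
translate([80, 80, 330]) cube([40, 40, 100]);
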